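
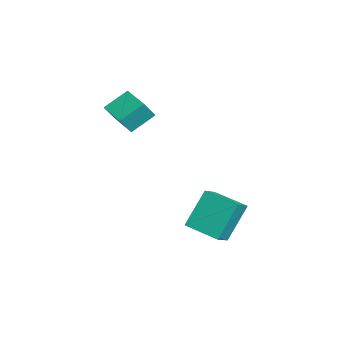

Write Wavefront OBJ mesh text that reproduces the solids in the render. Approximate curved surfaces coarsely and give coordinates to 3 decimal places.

v 2.356 -0.787 -3.366
v 2.996 -1.212 -2.878
v 1.812 -0.012 -1.978
v 2.452 -0.437 -1.49
v 3.248 0.277 -3.61
v 3.888 -0.148 -3.122
v 2.704 1.052 -2.222
v 3.344 0.627 -1.734
v 0.189 -3.815 1.698
v -0.144 -2.927 2.33
v -0.122 -3.393 0.942
v -0.455 -2.505 1.574
v 1.235 -3.315 1.546
v 0.902 -2.427 2.178
v 0.924 -2.893 0.79
v 0.591 -2.005 1.422
f 2 4 1
f 5 2 1
f 1 4 3
f 3 5 1
f 2 8 4
f 6 2 5
f 6 8 2
f 4 8 3
f 7 5 3
f 3 8 7
f 7 6 5
f 8 6 7
f 10 12 9
f 13 10 9
f 9 12 11
f 11 13 9
f 10 16 12
f 14 10 13
f 14 16 10
f 12 16 11
f 15 13 11
f 11 16 15
f 15 14 13
f 16 14 15



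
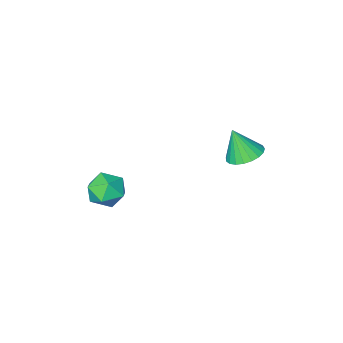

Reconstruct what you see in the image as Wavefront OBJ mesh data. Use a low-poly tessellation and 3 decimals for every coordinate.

v 2.19 1.817 -3.873
v 2.557 1.467 -4.697
v 2.483 0.453 -3.163
v 2.85 0.103 -3.987
v 3.32 0.798 -3.505
v 3.138 1.641 -3.943
v 1.902 0.279 -3.917
v 1.72 1.122 -4.355
v 2.379 0.517 -4.724
v 3.255 0.837 -4.469
v 1.785 1.083 -3.391
v 2.661 1.403 -3.136
v -2.865 3.322 -2.285
v -2.258 2.781 -2.622
v -2.495 2.858 -0.875
v -2.066 3.089 -2.571
v -2.012 3.436 -2.471
v -2.106 3.764 -2.338
v -2.331 4.016 -2.197
v -2.648 4.147 -2.07
v -3.002 4.136 -1.981
v -3.333 3.984 -1.944
v -3.583 3.718 -1.967
v -3.709 3.383 -2.044
v -3.688 3.038 -2.163
v -3.526 2.742 -2.303
v -3.249 2.546 -2.44
v -2.905 2.484 -2.55
v -2.555 2.567 -2.615
f 1 12 6
f 1 6 2
f 1 2 8
f 1 8 11
f 1 11 12
f 2 6 10
f 6 12 5
f 12 11 3
f 11 8 7
f 8 2 9
f 4 10 5
f 4 5 3
f 4 3 7
f 4 7 9
f 4 9 10
f 5 10 6
f 3 5 12
f 7 3 11
f 9 7 8
f 10 9 2
f 14 13 16
f 14 16 15
f 16 13 17
f 16 17 15
f 17 13 18
f 17 18 15
f 18 13 19
f 18 19 15
f 19 13 20
f 19 20 15
f 20 13 21
f 20 21 15
f 21 13 22
f 21 22 15
f 22 13 23
f 22 23 15
f 23 13 24
f 23 24 15
f 24 13 25
f 24 25 15
f 25 13 26
f 25 26 15
f 26 13 27
f 26 27 15
f 27 13 28
f 27 28 15
f 28 13 29
f 28 29 15
f 29 13 14
f 29 14 15



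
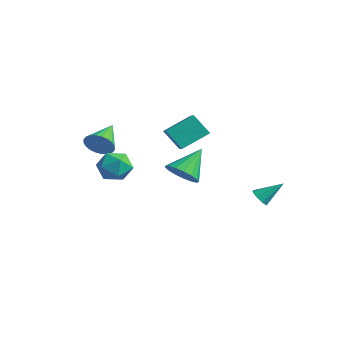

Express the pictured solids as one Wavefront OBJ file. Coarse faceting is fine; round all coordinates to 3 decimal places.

v -1.881 -3.922 2.984
v -1.454 -3.366 2.403
v -2.839 -2.398 3.736
v -1.742 -3.455 2.215
v -2.051 -3.614 2.145
v -2.335 -3.82 2.201
v -2.549 -4.042 2.377
v -2.662 -4.245 2.646
v -2.656 -4.399 2.966
v -2.532 -4.481 3.288
v -2.309 -4.477 3.565
v -2.021 -4.389 3.752
v -1.711 -4.229 3.823
v -1.428 -4.023 3.766
v -1.214 -3.801 3.59
v -1.101 -3.598 3.322
v -1.107 -3.444 3.002
v -1.231 -3.363 2.679
v 1.06 -0.607 0.961
v 1.877 -0.076 0.544
v 0.8 0.907 2.379
v 1.476 0.097 0.286
v 0.98 0.109 0.183
v 0.502 -0.044 0.258
v 0.151 -0.325 0.494
v 0.009 -0.671 0.837
v 0.108 -1.002 1.208
v 0.425 -1.242 1.523
v 0.887 -1.337 1.709
v 1.389 -1.265 1.724
v 1.816 -1.042 1.564
v 2.069 -0.719 1.266
v 2.091 -0.37 0.898
v -2.495 1.831 0.944
v -3.371 1.348 2.154
v -2.115 3.459 1.869
v -2.991 2.976 3.079
v -1.569 1.344 1.421
v -2.445 0.861 2.631
v -1.189 2.972 2.346
v -2.065 2.489 3.556
v 3.238 3.007 -1.003
v 3.526 2.53 -0.669
v 3.882 4.113 0.023
v 3.812 2.704 -1.036
v 3.762 3.056 -1.384
v 3.406 3.38 -1.509
v 2.951 3.485 -1.337
v 2.664 3.311 -0.97
v 2.714 2.959 -0.622
v 3.071 2.635 -0.497
v -1.3 -3.575 2.192
v -0.59 -2.985 1.626
v -0.17 -4.915 2.214
v 0.54 -4.325 1.648
v 0.313 -4.061 2.674
v -0.385 -3.234 2.66
v -0.375 -4.666 1.18
v -1.073 -3.839 1.166
v -0.018 -3.66 1
v 0.407 -3.286 1.924
v -1.167 -4.614 1.916
v -0.742 -4.24 2.84
f 2 1 4
f 2 4 3
f 4 1 5
f 4 5 3
f 5 1 6
f 5 6 3
f 6 1 7
f 6 7 3
f 7 1 8
f 7 8 3
f 8 1 9
f 8 9 3
f 9 1 10
f 9 10 3
f 10 1 11
f 10 11 3
f 11 1 12
f 11 12 3
f 12 1 13
f 12 13 3
f 13 1 14
f 13 14 3
f 14 1 15
f 14 15 3
f 15 1 16
f 15 16 3
f 16 1 17
f 16 17 3
f 17 1 18
f 17 18 3
f 18 1 2
f 18 2 3
f 20 19 22
f 20 22 21
f 22 19 23
f 22 23 21
f 23 19 24
f 23 24 21
f 24 19 25
f 24 25 21
f 25 19 26
f 25 26 21
f 26 19 27
f 26 27 21
f 27 19 28
f 27 28 21
f 28 19 29
f 28 29 21
f 29 19 30
f 29 30 21
f 30 19 31
f 30 31 21
f 31 19 32
f 31 32 21
f 32 19 33
f 32 33 21
f 33 19 20
f 33 20 21
f 35 37 34
f 38 35 34
f 34 37 36
f 36 38 34
f 35 41 37
f 39 35 38
f 39 41 35
f 37 41 36
f 40 38 36
f 36 41 40
f 40 39 38
f 41 39 40
f 43 42 45
f 43 45 44
f 45 42 46
f 45 46 44
f 46 42 47
f 46 47 44
f 47 42 48
f 47 48 44
f 48 42 49
f 48 49 44
f 49 42 50
f 49 50 44
f 50 42 51
f 50 51 44
f 51 42 43
f 51 43 44
f 52 63 57
f 52 57 53
f 52 53 59
f 52 59 62
f 52 62 63
f 53 57 61
f 57 63 56
f 63 62 54
f 62 59 58
f 59 53 60
f 55 61 56
f 55 56 54
f 55 54 58
f 55 58 60
f 55 60 61
f 56 61 57
f 54 56 63
f 58 54 62
f 60 58 59
f 61 60 53



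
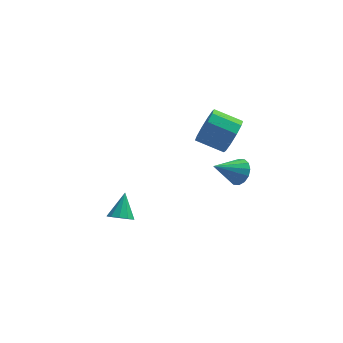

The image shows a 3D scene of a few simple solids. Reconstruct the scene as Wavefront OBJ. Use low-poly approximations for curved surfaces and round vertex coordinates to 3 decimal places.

v -2.439 -1.04 -3.168
v -1.827 -1.291 -3.065
v -2.221 -0.08 -2.132
v -1.796 -0.992 -3.349
v -2.011 -0.711 -3.564
v -2.389 -0.555 -3.628
v -2.787 -0.585 -3.516
v -3.052 -0.789 -3.272
v -3.083 -1.089 -2.988
v -2.868 -1.37 -2.773
v -2.489 -1.525 -2.709
v -2.092 -1.495 -2.82
v 2.926 -3.05 1.814
v 3.347 -3.021 2.409
v 1.754 -3.57 2.666
v 3.182 -2.682 2.39
v 2.948 -2.441 2.215
v 2.709 -2.364 1.933
v 2.528 -2.47 1.619
v 2.453 -2.732 1.357
v 2.506 -3.079 1.218
v 2.67 -3.419 1.238
v 2.904 -3.659 1.412
v 3.143 -3.737 1.694
v 3.325 -3.63 2.008
v 3.399 -3.368 2.27
v 2.964 2.722 -0.363
v 3.432 3.171 0.424
v 2.064 3.567 1.011
v 1.596 3.118 0.223
v 3.361 3.601 -0.031
v 1.993 3.997 0.555
v 3.138 3.696 -0.614
v 1.77 4.091 -0.027
v 2.849 3.418 -1.1
v 1.481 3.814 -0.513
v 2.604 2.875 -1.305
v 1.236 3.27 -0.719
v 2.496 2.273 -1.151
v 1.128 2.669 -0.564
v 2.567 1.843 -0.695
v 1.199 2.239 -0.109
v 2.79 1.749 -0.113
v 1.422 2.144 0.474
v 3.079 2.026 0.373
v 1.711 2.422 0.96
v 3.324 2.57 0.579
v 1.956 2.965 1.165
f 2 1 4
f 2 4 3
f 4 1 5
f 4 5 3
f 5 1 6
f 5 6 3
f 6 1 7
f 6 7 3
f 7 1 8
f 7 8 3
f 8 1 9
f 8 9 3
f 9 1 10
f 9 10 3
f 10 1 11
f 10 11 3
f 11 1 12
f 11 12 3
f 12 1 2
f 12 2 3
f 14 13 16
f 14 16 15
f 16 13 17
f 16 17 15
f 17 13 18
f 17 18 15
f 18 13 19
f 18 19 15
f 19 13 20
f 19 20 15
f 20 13 21
f 20 21 15
f 21 13 22
f 21 22 15
f 22 13 23
f 22 23 15
f 23 13 24
f 23 24 15
f 24 13 25
f 24 25 15
f 25 13 26
f 25 26 15
f 26 13 14
f 26 14 15
f 28 27 31
f 28 31 29
f 29 31 32
f 29 32 30
f 31 27 33
f 31 33 32
f 32 33 34
f 32 34 30
f 33 27 35
f 33 35 34
f 34 35 36
f 34 36 30
f 35 27 37
f 35 37 36
f 36 37 38
f 36 38 30
f 37 27 39
f 37 39 38
f 38 39 40
f 38 40 30
f 39 27 41
f 39 41 40
f 40 41 42
f 40 42 30
f 41 27 43
f 41 43 42
f 42 43 44
f 42 44 30
f 43 27 45
f 43 45 44
f 44 45 46
f 44 46 30
f 45 27 47
f 45 47 46
f 46 47 48
f 46 48 30
f 47 27 28
f 47 28 48
f 48 28 29
f 48 29 30



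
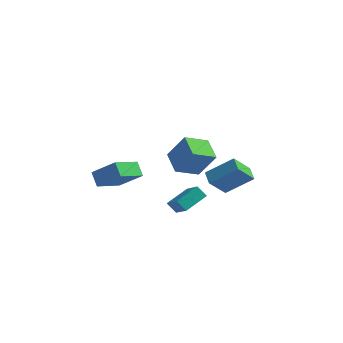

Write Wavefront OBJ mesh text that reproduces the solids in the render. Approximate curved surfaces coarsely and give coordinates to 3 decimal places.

v 0.082 2.502 -2.723
v 1.701 3.157 -1.434
v -0.486 3.289 -2.408
v 1.132 3.943 -1.12
v 0.768 3.557 -4.12
v 2.386 4.211 -2.832
v 0.199 4.343 -3.806
v 1.818 4.998 -2.517
v -3.909 -2.673 0.593
v -4.544 -4.397 1.455
v -2.441 -2.619 1.782
v -3.076 -4.344 2.644
v -3.324 -3.236 -0.104
v -3.959 -4.961 0.758
v -1.856 -3.183 1.085
v -2.491 -4.907 1.947
v 1.197 -2.134 1.312
v 0.201 -3.285 2.047
v 0.238 -0.992 1.803
v -0.758 -2.143 2.537
v 2.218 -1.977 2.943
v 1.222 -3.128 3.677
v 1.259 -0.835 3.433
v 0.263 -1.986 4.168
v -0.674 -0.967 -3.313
v -1.3 -0.896 -2.699
v 0.079 0.393 -2.702
v -0.547 0.463 -2.087
v 0.447 -2.163 -2.033
v -0.179 -2.093 -1.418
v 1.2 -0.804 -1.421
v 0.574 -0.733 -0.807
f 2 4 1
f 5 2 1
f 1 4 3
f 3 5 1
f 2 8 4
f 6 2 5
f 6 8 2
f 4 8 3
f 7 5 3
f 3 8 7
f 7 6 5
f 8 6 7
f 10 12 9
f 13 10 9
f 9 12 11
f 11 13 9
f 10 16 12
f 14 10 13
f 14 16 10
f 12 16 11
f 15 13 11
f 11 16 15
f 15 14 13
f 16 14 15
f 18 20 17
f 21 18 17
f 17 20 19
f 19 21 17
f 18 24 20
f 22 18 21
f 22 24 18
f 20 24 19
f 23 21 19
f 19 24 23
f 23 22 21
f 24 22 23
f 26 28 25
f 29 26 25
f 25 28 27
f 27 29 25
f 26 32 28
f 30 26 29
f 30 32 26
f 28 32 27
f 31 29 27
f 27 32 31
f 31 30 29
f 32 30 31



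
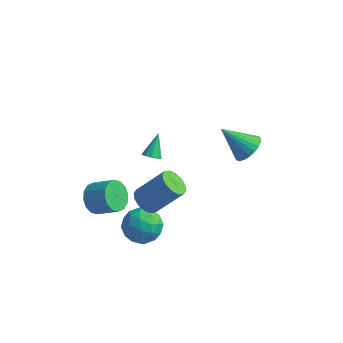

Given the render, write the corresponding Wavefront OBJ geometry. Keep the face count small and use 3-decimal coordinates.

v -2.98 3.215 -4.517
v -2.597 3.552 -4.813
v -3.08 4.325 -3.383
v -2.974 3.637 -4.929
v -3.354 3.524 -4.853
v -3.559 3.267 -4.619
v -3.493 2.985 -4.337
v -3.187 2.811 -4.14
v -2.784 2.826 -4.119
v -2.473 3.023 -4.284
v -2.399 3.31 -4.559
v -1.175 -2.647 -2.793
v -0.229 -2.156 -3.319
v -0.311 -4.364 -2.841
v 0.635 -3.873 -3.367
v 0.387 -3.618 -2.233
v -0.148 -2.558 -2.203
v -0.392 -3.962 -3.957
v -0.927 -2.902 -3.927
v 0.254 -2.969 -4.038
v 0.736 -2.756 -2.972
v -1.276 -3.764 -3.188
v -0.794 -3.551 -2.122
v -0.778 -2.251 -3.052
v 0.238 -4.269 -3.108
v 0.092 -4.119 -2.442
v 0.648 -3.831 -2.751
v -0.73 -2.487 -2.396
v -0.174 -2.198 -2.705
v 0.188 -3.058 -2.067
v -0.366 -4.322 -3.455
v 0.19 -4.033 -3.764
v -1.188 -2.689 -3.409
v -0.632 -2.401 -3.718
v -0.728 -3.462 -4.093
v 0.062 -2.44 -3.783
v 0.57 -3.449 -3.811
v -0.034 -3.502 -4.158
v -0.348 -2.878 -4.141
v 0.345 -2.315 -3.157
v 0.853 -3.324 -3.185
v 0.707 -3.175 -2.519
v 0.393 -2.551 -2.501
v 0.629 -2.793 -3.58
v -1.393 -3.196 -2.975
v -0.885 -4.205 -3.003
v -0.933 -3.969 -3.659
v -1.247 -3.345 -3.641
v -1.11 -3.071 -2.349
v -0.602 -4.08 -2.377
v -0.192 -3.642 -2.019
v -0.506 -3.018 -2.002
v -1.169 -3.727 -2.58
v -0.211 -2.94 -1.104
v 0.472 -3.21 -1.534
v 1.773 -2.449 0.055
v 1.091 -2.18 0.484
v 0.403 -2.799 -1.675
v 1.704 -2.038 -0.086
v 0.17 -2.425 -1.663
v 1.472 -1.665 -0.074
v -0.165 -2.19 -1.501
v 1.137 -1.429 0.087
v -0.512 -2.156 -1.233
v 0.789 -1.395 0.355
v -0.778 -2.332 -0.931
v 0.523 -1.571 0.658
v -0.893 -2.671 -0.675
v 0.408 -1.91 0.914
v -0.824 -3.082 -0.534
v 0.477 -2.321 1.055
v -0.592 -3.455 -0.546
v 0.71 -2.695 1.043
v -0.257 -3.691 -0.707
v 1.045 -2.93 0.881
v 0.091 -3.725 -0.975
v 1.392 -2.964 0.613
v 0.357 -3.549 -1.278
v 1.658 -2.788 0.311
v 3.956 0.731 2.047
v 4.56 0.217 2.551
v 2.524 0.409 3.433
v 4.619 0.551 2.689
v 4.576 0.913 2.73
v 4.44 1.248 2.666
v 4.229 1.503 2.508
v 3.977 1.642 2.28
v 3.722 1.641 2.017
v 3.503 1.502 1.758
v 3.353 1.246 1.543
v 3.294 0.912 1.404
v 3.337 0.549 1.364
v 3.473 0.215 1.427
v 3.684 -0.041 1.585
v 3.935 -0.179 1.813
v 4.19 -0.179 2.077
v 4.41 -0.04 2.336
v -3.806 -1.938 -3.723
v -3.33 -1.589 -4.517
v -2.057 -1.493 -3.711
v -2.534 -1.842 -2.917
v -3.512 -1.174 -4.279
v -2.239 -1.077 -3.472
v -3.773 -0.963 -3.892
v -2.5 -0.867 -3.085
v -4.044 -1.014 -3.459
v -2.771 -0.918 -2.653
v -4.25 -1.312 -3.098
v -2.977 -1.216 -2.291
v -4.338 -1.778 -2.904
v -3.065 -1.682 -2.097
v -4.283 -2.287 -2.929
v -3.01 -2.191 -2.123
v -4.101 -2.703 -3.168
v -2.828 -2.606 -2.361
v -3.84 -2.913 -3.555
v -2.567 -2.817 -2.748
v -3.569 -2.862 -3.987
v -2.296 -2.766 -3.181
v -3.363 -2.564 -4.349
v -2.09 -2.468 -3.542
v -3.275 -2.098 -4.543
v -2.002 -2.002 -3.736
f 2 1 4
f 2 4 3
f 4 1 5
f 4 5 3
f 5 1 6
f 5 6 3
f 6 1 7
f 6 7 3
f 7 1 8
f 7 8 3
f 8 1 9
f 8 9 3
f 9 1 10
f 9 10 3
f 10 1 11
f 10 11 3
f 11 1 2
f 11 2 3
f 12 49 28
f 49 23 52
f 28 52 17
f 49 52 28
f 12 28 24
f 28 17 29
f 24 29 13
f 28 29 24
f 12 24 33
f 24 13 34
f 33 34 19
f 24 34 33
f 12 33 45
f 33 19 48
f 45 48 22
f 33 48 45
f 12 45 49
f 45 22 53
f 49 53 23
f 45 53 49
f 13 29 40
f 29 17 43
f 40 43 21
f 29 43 40
f 17 52 30
f 52 23 51
f 30 51 16
f 52 51 30
f 23 53 50
f 53 22 46
f 50 46 14
f 53 46 50
f 22 48 47
f 48 19 35
f 47 35 18
f 48 35 47
f 19 34 39
f 34 13 36
f 39 36 20
f 34 36 39
f 15 41 27
f 41 21 42
f 27 42 16
f 41 42 27
f 15 27 25
f 27 16 26
f 25 26 14
f 27 26 25
f 15 25 32
f 25 14 31
f 32 31 18
f 25 31 32
f 15 32 37
f 32 18 38
f 37 38 20
f 32 38 37
f 15 37 41
f 37 20 44
f 41 44 21
f 37 44 41
f 16 42 30
f 42 21 43
f 30 43 17
f 42 43 30
f 14 26 50
f 26 16 51
f 50 51 23
f 26 51 50
f 18 31 47
f 31 14 46
f 47 46 22
f 31 46 47
f 20 38 39
f 38 18 35
f 39 35 19
f 38 35 39
f 21 44 40
f 44 20 36
f 40 36 13
f 44 36 40
f 55 54 58
f 55 58 56
f 56 58 59
f 56 59 57
f 58 54 60
f 58 60 59
f 59 60 61
f 59 61 57
f 60 54 62
f 60 62 61
f 61 62 63
f 61 63 57
f 62 54 64
f 62 64 63
f 63 64 65
f 63 65 57
f 64 54 66
f 64 66 65
f 65 66 67
f 65 67 57
f 66 54 68
f 66 68 67
f 67 68 69
f 67 69 57
f 68 54 70
f 68 70 69
f 69 70 71
f 69 71 57
f 70 54 72
f 70 72 71
f 71 72 73
f 71 73 57
f 72 54 74
f 72 74 73
f 73 74 75
f 73 75 57
f 74 54 76
f 74 76 75
f 75 76 77
f 75 77 57
f 76 54 78
f 76 78 77
f 77 78 79
f 77 79 57
f 78 54 55
f 78 55 79
f 79 55 56
f 79 56 57
f 81 80 83
f 81 83 82
f 83 80 84
f 83 84 82
f 84 80 85
f 84 85 82
f 85 80 86
f 85 86 82
f 86 80 87
f 86 87 82
f 87 80 88
f 87 88 82
f 88 80 89
f 88 89 82
f 89 80 90
f 89 90 82
f 90 80 91
f 90 91 82
f 91 80 92
f 91 92 82
f 92 80 93
f 92 93 82
f 93 80 94
f 93 94 82
f 94 80 95
f 94 95 82
f 95 80 96
f 95 96 82
f 96 80 97
f 96 97 82
f 97 80 81
f 97 81 82
f 99 98 102
f 99 102 100
f 100 102 103
f 100 103 101
f 102 98 104
f 102 104 103
f 103 104 105
f 103 105 101
f 104 98 106
f 104 106 105
f 105 106 107
f 105 107 101
f 106 98 108
f 106 108 107
f 107 108 109
f 107 109 101
f 108 98 110
f 108 110 109
f 109 110 111
f 109 111 101
f 110 98 112
f 110 112 111
f 111 112 113
f 111 113 101
f 112 98 114
f 112 114 113
f 113 114 115
f 113 115 101
f 114 98 116
f 114 116 115
f 115 116 117
f 115 117 101
f 116 98 118
f 116 118 117
f 117 118 119
f 117 119 101
f 118 98 120
f 118 120 119
f 119 120 121
f 119 121 101
f 120 98 122
f 120 122 121
f 121 122 123
f 121 123 101
f 122 98 99
f 122 99 123
f 123 99 100
f 123 100 101



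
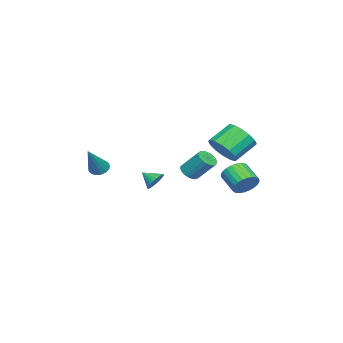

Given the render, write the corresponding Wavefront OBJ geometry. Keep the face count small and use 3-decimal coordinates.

v 3.246 -2.289 0.859
v 3.704 -2.249 0.473
v 4.634 -2.311 2.501
v 3.639 -1.976 0.531
v 3.485 -1.774 0.665
v 3.276 -1.69 0.842
v 3.06 -1.743 1.024
v 2.886 -1.921 1.168
v 2.796 -2.184 1.241
v 2.808 -2.47 1.226
v 2.921 -2.715 1.128
v 3.108 -2.862 0.967
v 3.327 -2.878 0.782
v 3.528 -2.759 0.615
v 3.664 -2.532 0.503
v 0.811 1.935 0.267
v 1.439 1.892 0.254
v 1.538 2.962 1.44
v 0.909 3.005 1.453
v 1.394 2.085 0.083
v 1.493 3.155 1.269
v 1.248 2.253 -0.056
v 1.347 3.322 1.13
v 1.027 2.365 -0.139
v 1.126 3.435 1.047
v 0.768 2.403 -0.152
v 0.867 3.473 1.034
v 0.517 2.361 -0.092
v 0.615 3.431 1.093
v 0.316 2.244 0.029
v 0.415 3.314 1.215
v 0.201 2.075 0.192
v 0.3 3.144 1.378
v 0.191 1.881 0.368
v 0.29 2.95 1.554
v 0.288 1.696 0.526
v 0.387 2.766 1.712
v 0.476 1.553 0.64
v 0.575 2.623 1.826
v 0.722 1.476 0.689
v 0.821 2.546 1.875
v 0.983 1.478 0.665
v 1.081 2.548 1.851
v 1.214 1.559 0.573
v 1.313 2.629 1.758
v 1.375 1.706 0.427
v 1.474 2.776 1.613
v 0.344 -0.203 -0.894
v 1.022 -0.237 -0.862
v 0.276 -1.037 -0.346
v 0.967 -0.091 -0.647
v 0.817 0.038 -0.47
v 0.595 0.13 -0.358
v 0.335 0.171 -0.327
v 0.076 0.155 -0.383
v -0.142 0.085 -0.516
v -0.287 -0.029 -0.707
v -0.335 -0.17 -0.927
v -0.28 -0.316 -1.142
v -0.13 -0.445 -1.319
v 0.092 -0.537 -1.431
v 0.353 -0.578 -1.462
v 0.611 -0.562 -1.406
v 0.83 -0.492 -1.273
v 0.974 -0.377 -1.081
v -1.52 2.978 1.23
v -0.937 2.737 2.082
v -1.998 3.501 3.022
v -2.58 3.742 2.17
v -0.743 3.22 1.909
v -1.803 3.984 2.849
v -0.757 3.638 1.554
v -1.817 4.402 2.494
v -0.975 3.88 1.112
v -2.035 4.643 2.052
v -1.339 3.879 0.702
v -2.399 4.643 1.642
v -1.752 3.637 0.433
v -2.812 4.401 1.373
v -2.102 3.219 0.378
v -3.163 3.983 1.318
v -2.297 2.736 0.551
v -3.357 3.5 1.491
v -2.283 2.318 0.906
v -3.343 3.082 1.846
v -2.065 2.077 1.348
v -3.125 2.84 2.288
v -1.701 2.077 1.758
v -2.761 2.841 2.698
v -1.288 2.319 2.027
v -2.348 3.083 2.967
v -3.015 3.844 -1.784
v -2.302 3.405 -1.637
v -3.032 2.457 -0.93
v -3.745 2.896 -1.076
v -2.309 3.607 -1.374
v -3.039 2.658 -0.667
v -2.424 3.845 -1.173
v -3.153 2.896 -0.466
v -2.628 4.082 -1.065
v -3.358 3.134 -0.358
v -2.892 4.284 -1.067
v -3.621 3.335 -0.359
v -3.174 4.418 -1.177
v -3.903 3.47 -0.47
v -3.432 4.466 -1.38
v -4.161 3.517 -0.673
v -3.627 4.418 -1.644
v -4.356 3.47 -0.937
v -3.728 4.283 -1.93
v -4.458 3.335 -1.223
v -3.721 4.082 -2.193
v -4.451 3.133 -1.486
v -3.607 3.844 -2.394
v -4.336 2.895 -1.687
v -3.402 3.606 -2.502
v -4.132 2.658 -1.795
v -3.139 3.405 -2.501
v -3.868 2.456 -1.793
v -2.857 3.27 -2.39
v -3.586 2.322 -1.683
v -2.599 3.223 -2.187
v -3.328 2.274 -1.48
v -2.404 3.27 -1.923
v -3.133 2.322 -1.216
f 2 1 4
f 2 4 3
f 4 1 5
f 4 5 3
f 5 1 6
f 5 6 3
f 6 1 7
f 6 7 3
f 7 1 8
f 7 8 3
f 8 1 9
f 8 9 3
f 9 1 10
f 9 10 3
f 10 1 11
f 10 11 3
f 11 1 12
f 11 12 3
f 12 1 13
f 12 13 3
f 13 1 14
f 13 14 3
f 14 1 15
f 14 15 3
f 15 1 2
f 15 2 3
f 17 16 20
f 17 20 18
f 18 20 21
f 18 21 19
f 20 16 22
f 20 22 21
f 21 22 23
f 21 23 19
f 22 16 24
f 22 24 23
f 23 24 25
f 23 25 19
f 24 16 26
f 24 26 25
f 25 26 27
f 25 27 19
f 26 16 28
f 26 28 27
f 27 28 29
f 27 29 19
f 28 16 30
f 28 30 29
f 29 30 31
f 29 31 19
f 30 16 32
f 30 32 31
f 31 32 33
f 31 33 19
f 32 16 34
f 32 34 33
f 33 34 35
f 33 35 19
f 34 16 36
f 34 36 35
f 35 36 37
f 35 37 19
f 36 16 38
f 36 38 37
f 37 38 39
f 37 39 19
f 38 16 40
f 38 40 39
f 39 40 41
f 39 41 19
f 40 16 42
f 40 42 41
f 41 42 43
f 41 43 19
f 42 16 44
f 42 44 43
f 43 44 45
f 43 45 19
f 44 16 46
f 44 46 45
f 45 46 47
f 45 47 19
f 46 16 17
f 46 17 47
f 47 17 18
f 47 18 19
f 49 48 51
f 49 51 50
f 51 48 52
f 51 52 50
f 52 48 53
f 52 53 50
f 53 48 54
f 53 54 50
f 54 48 55
f 54 55 50
f 55 48 56
f 55 56 50
f 56 48 57
f 56 57 50
f 57 48 58
f 57 58 50
f 58 48 59
f 58 59 50
f 59 48 60
f 59 60 50
f 60 48 61
f 60 61 50
f 61 48 62
f 61 62 50
f 62 48 63
f 62 63 50
f 63 48 64
f 63 64 50
f 64 48 65
f 64 65 50
f 65 48 49
f 65 49 50
f 67 66 70
f 67 70 68
f 68 70 71
f 68 71 69
f 70 66 72
f 70 72 71
f 71 72 73
f 71 73 69
f 72 66 74
f 72 74 73
f 73 74 75
f 73 75 69
f 74 66 76
f 74 76 75
f 75 76 77
f 75 77 69
f 76 66 78
f 76 78 77
f 77 78 79
f 77 79 69
f 78 66 80
f 78 80 79
f 79 80 81
f 79 81 69
f 80 66 82
f 80 82 81
f 81 82 83
f 81 83 69
f 82 66 84
f 82 84 83
f 83 84 85
f 83 85 69
f 84 66 86
f 84 86 85
f 85 86 87
f 85 87 69
f 86 66 88
f 86 88 87
f 87 88 89
f 87 89 69
f 88 66 90
f 88 90 89
f 89 90 91
f 89 91 69
f 90 66 67
f 90 67 91
f 91 67 68
f 91 68 69
f 93 92 96
f 93 96 94
f 94 96 97
f 94 97 95
f 96 92 98
f 96 98 97
f 97 98 99
f 97 99 95
f 98 92 100
f 98 100 99
f 99 100 101
f 99 101 95
f 100 92 102
f 100 102 101
f 101 102 103
f 101 103 95
f 102 92 104
f 102 104 103
f 103 104 105
f 103 105 95
f 104 92 106
f 104 106 105
f 105 106 107
f 105 107 95
f 106 92 108
f 106 108 107
f 107 108 109
f 107 109 95
f 108 92 110
f 108 110 109
f 109 110 111
f 109 111 95
f 110 92 112
f 110 112 111
f 111 112 113
f 111 113 95
f 112 92 114
f 112 114 113
f 113 114 115
f 113 115 95
f 114 92 116
f 114 116 115
f 115 116 117
f 115 117 95
f 116 92 118
f 116 118 117
f 117 118 119
f 117 119 95
f 118 92 120
f 118 120 119
f 119 120 121
f 119 121 95
f 120 92 122
f 120 122 121
f 121 122 123
f 121 123 95
f 122 92 124
f 122 124 123
f 123 124 125
f 123 125 95
f 124 92 93
f 124 93 125
f 125 93 94
f 125 94 95



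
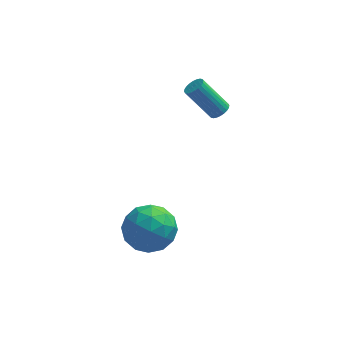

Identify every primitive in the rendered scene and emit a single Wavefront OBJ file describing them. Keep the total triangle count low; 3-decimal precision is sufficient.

v 1.088 3.762 1.262
v 1.483 3.656 1.584
v 0.346 3.912 3.06
v -0.048 4.018 2.738
v 1.501 3.857 1.564
v 0.365 4.113 3.039
v 1.457 4.044 1.497
v 0.32 4.3 2.973
v 1.356 4.187 1.395
v 0.22 4.443 2.87
v 1.215 4.266 1.272
v 0.079 4.522 2.748
v 1.055 4.268 1.148
v -0.082 4.524 2.624
v 0.899 4.193 1.042
v -0.237 4.449 2.517
v 0.773 4.053 0.969
v -0.364 4.309 2.444
v 0.694 3.868 0.94
v -0.443 4.124 2.416
v 0.675 3.667 0.961
v -0.461 3.923 2.436
v 0.72 3.48 1.027
v -0.417 3.736 2.503
v 0.82 3.337 1.13
v -0.316 3.593 2.605
v 0.961 3.258 1.252
v -0.175 3.514 2.728
v 1.122 3.256 1.376
v -0.015 3.512 2.852
v 1.277 3.331 1.483
v 0.141 3.587 2.958
v 1.404 3.471 1.556
v 0.267 3.727 3.031
v -3.016 -1.453 -1.881
v -2.443 -0.866 -2.826
v -1.217 -1.974 -1.114
v -0.644 -1.387 -2.059
v -1.257 -0.726 -1.192
v -2.369 -0.404 -1.666
v -1.291 -2.436 -2.274
v -2.403 -2.114 -2.748
v -1.377 -1.474 -3.069
v -1.356 -0.417 -2.4
v -2.304 -2.423 -1.54
v -2.283 -1.366 -0.871
v -2.888 -1.114 -2.421
v -0.772 -1.726 -1.519
v -1.133 -1.338 -1.009
v -0.796 -0.993 -1.565
v -2.844 -0.842 -1.739
v -2.507 -0.497 -2.295
v -1.81 -0.415 -1.334
v -1.153 -2.343 -1.645
v -0.816 -1.998 -2.201
v -2.864 -1.847 -2.375
v -2.527 -1.502 -2.931
v -1.85 -2.425 -2.606
v -1.924 -1.126 -3.119
v -0.866 -1.433 -2.668
v -1.247 -2.049 -2.795
v -1.9 -1.86 -3.074
v -1.912 -0.505 -2.726
v -0.854 -0.811 -2.275
v -1.215 -0.422 -1.765
v -1.868 -0.233 -2.044
v -1.285 -0.862 -2.869
v -2.806 -2.029 -1.665
v -1.748 -2.335 -1.214
v -1.792 -2.607 -1.896
v -2.445 -2.418 -2.175
v -2.794 -1.407 -1.272
v -1.736 -1.714 -0.821
v -1.76 -0.98 -0.866
v -2.413 -0.791 -1.145
v -2.375 -1.978 -1.071
f 2 1 5
f 2 5 3
f 3 5 6
f 3 6 4
f 5 1 7
f 5 7 6
f 6 7 8
f 6 8 4
f 7 1 9
f 7 9 8
f 8 9 10
f 8 10 4
f 9 1 11
f 9 11 10
f 10 11 12
f 10 12 4
f 11 1 13
f 11 13 12
f 12 13 14
f 12 14 4
f 13 1 15
f 13 15 14
f 14 15 16
f 14 16 4
f 15 1 17
f 15 17 16
f 16 17 18
f 16 18 4
f 17 1 19
f 17 19 18
f 18 19 20
f 18 20 4
f 19 1 21
f 19 21 20
f 20 21 22
f 20 22 4
f 21 1 23
f 21 23 22
f 22 23 24
f 22 24 4
f 23 1 25
f 23 25 24
f 24 25 26
f 24 26 4
f 25 1 27
f 25 27 26
f 26 27 28
f 26 28 4
f 27 1 29
f 27 29 28
f 28 29 30
f 28 30 4
f 29 1 31
f 29 31 30
f 30 31 32
f 30 32 4
f 31 1 33
f 31 33 32
f 32 33 34
f 32 34 4
f 33 1 2
f 33 2 34
f 34 2 3
f 34 3 4
f 35 72 51
f 72 46 75
f 51 75 40
f 72 75 51
f 35 51 47
f 51 40 52
f 47 52 36
f 51 52 47
f 35 47 56
f 47 36 57
f 56 57 42
f 47 57 56
f 35 56 68
f 56 42 71
f 68 71 45
f 56 71 68
f 35 68 72
f 68 45 76
f 72 76 46
f 68 76 72
f 36 52 63
f 52 40 66
f 63 66 44
f 52 66 63
f 40 75 53
f 75 46 74
f 53 74 39
f 75 74 53
f 46 76 73
f 76 45 69
f 73 69 37
f 76 69 73
f 45 71 70
f 71 42 58
f 70 58 41
f 71 58 70
f 42 57 62
f 57 36 59
f 62 59 43
f 57 59 62
f 38 64 50
f 64 44 65
f 50 65 39
f 64 65 50
f 38 50 48
f 50 39 49
f 48 49 37
f 50 49 48
f 38 48 55
f 48 37 54
f 55 54 41
f 48 54 55
f 38 55 60
f 55 41 61
f 60 61 43
f 55 61 60
f 38 60 64
f 60 43 67
f 64 67 44
f 60 67 64
f 39 65 53
f 65 44 66
f 53 66 40
f 65 66 53
f 37 49 73
f 49 39 74
f 73 74 46
f 49 74 73
f 41 54 70
f 54 37 69
f 70 69 45
f 54 69 70
f 43 61 62
f 61 41 58
f 62 58 42
f 61 58 62
f 44 67 63
f 67 43 59
f 63 59 36
f 67 59 63



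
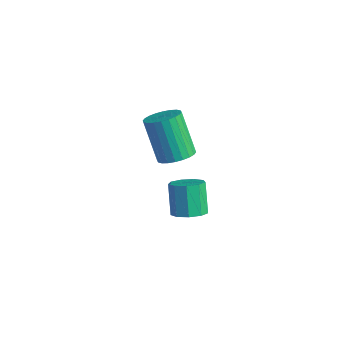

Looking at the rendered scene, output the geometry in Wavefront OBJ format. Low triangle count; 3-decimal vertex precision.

v 1.617 -1.974 0.335
v 1.975 -2.336 0.669
v 1.442 -1.948 1.66
v 1.083 -1.586 1.325
v 2.155 -1.963 0.62
v 1.622 -1.575 1.611
v 2.083 -1.595 0.437
v 1.55 -1.207 1.428
v 1.793 -1.404 0.206
v 1.26 -1.016 1.197
v 1.42 -1.48 0.035
v 0.887 -1.092 1.026
v 1.139 -1.787 0.004
v 0.606 -1.399 0.995
v 1.081 -2.181 0.128
v 0.548 -1.794 1.119
v 1.274 -2.479 0.348
v 0.741 -2.091 1.339
v 1.627 -2.54 0.562
v 1.094 -2.152 1.553
v -1.949 0.79 -1.073
v -1.345 0.834 -0.721
v -2.248 0.995 0.805
v -2.851 0.95 0.453
v -1.394 1.097 -0.777
v -2.296 1.258 0.749
v -1.527 1.313 -0.879
v -2.429 1.474 0.647
v -1.724 1.449 -1.01
v -2.626 1.61 0.516
v -1.955 1.485 -1.15
v -2.858 1.646 0.376
v -2.186 1.415 -1.279
v -3.088 1.576 0.247
v -2.38 1.25 -1.377
v -3.282 1.411 0.149
v -2.509 1.014 -1.428
v -3.411 1.175 0.098
v -2.552 0.745 -1.425
v -3.455 0.906 0.101
v -2.504 0.482 -1.369
v -3.406 0.643 0.157
v -2.371 0.266 -1.267
v -3.273 0.427 0.259
v -2.174 0.13 -1.136
v -3.076 0.291 0.39
v -1.942 0.094 -0.996
v -2.845 0.255 0.53
v -1.712 0.164 -0.867
v -2.614 0.325 0.659
v -1.518 0.329 -0.769
v -2.42 0.49 0.757
v -1.389 0.565 -0.718
v -2.291 0.726 0.808
f 2 1 5
f 2 5 3
f 3 5 6
f 3 6 4
f 5 1 7
f 5 7 6
f 6 7 8
f 6 8 4
f 7 1 9
f 7 9 8
f 8 9 10
f 8 10 4
f 9 1 11
f 9 11 10
f 10 11 12
f 10 12 4
f 11 1 13
f 11 13 12
f 12 13 14
f 12 14 4
f 13 1 15
f 13 15 14
f 14 15 16
f 14 16 4
f 15 1 17
f 15 17 16
f 16 17 18
f 16 18 4
f 17 1 19
f 17 19 18
f 18 19 20
f 18 20 4
f 19 1 2
f 19 2 20
f 20 2 3
f 20 3 4
f 22 21 25
f 22 25 23
f 23 25 26
f 23 26 24
f 25 21 27
f 25 27 26
f 26 27 28
f 26 28 24
f 27 21 29
f 27 29 28
f 28 29 30
f 28 30 24
f 29 21 31
f 29 31 30
f 30 31 32
f 30 32 24
f 31 21 33
f 31 33 32
f 32 33 34
f 32 34 24
f 33 21 35
f 33 35 34
f 34 35 36
f 34 36 24
f 35 21 37
f 35 37 36
f 36 37 38
f 36 38 24
f 37 21 39
f 37 39 38
f 38 39 40
f 38 40 24
f 39 21 41
f 39 41 40
f 40 41 42
f 40 42 24
f 41 21 43
f 41 43 42
f 42 43 44
f 42 44 24
f 43 21 45
f 43 45 44
f 44 45 46
f 44 46 24
f 45 21 47
f 45 47 46
f 46 47 48
f 46 48 24
f 47 21 49
f 47 49 48
f 48 49 50
f 48 50 24
f 49 21 51
f 49 51 50
f 50 51 52
f 50 52 24
f 51 21 53
f 51 53 52
f 52 53 54
f 52 54 24
f 53 21 22
f 53 22 54
f 54 22 23
f 54 23 24



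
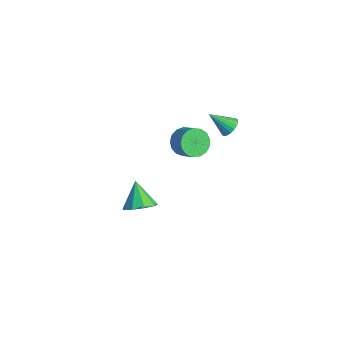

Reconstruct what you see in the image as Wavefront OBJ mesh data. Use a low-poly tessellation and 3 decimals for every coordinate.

v -2.458 2.02 -1.089
v -1.932 2 -1.781
v -1.036 2.121 -1.104
v -1.562 2.14 -0.411
v -2.021 2.405 -1.735
v -1.125 2.525 -1.058
v -2.21 2.721 -1.541
v -1.314 2.841 -0.864
v -2.456 2.876 -1.243
v -1.56 2.996 -0.566
v -2.703 2.835 -0.91
v -1.806 2.956 -0.232
v -2.893 2.608 -0.618
v -1.997 2.728 0.06
v -2.984 2.246 -0.433
v -2.087 2.366 0.244
v -2.954 1.832 -0.399
v -2.058 1.952 0.278
v -2.811 1.461 -0.523
v -1.914 1.581 0.155
v -2.587 1.218 -0.776
v -1.69 1.338 -0.099
v -2.333 1.159 -1.101
v -1.437 1.279 -0.424
v -2.108 1.297 -1.423
v -1.212 1.417 -0.746
v -1.964 1.601 -1.669
v -1.067 1.721 -0.992
v -0.948 3.816 0.61
v -0.741 4.163 1.08
v -1.652 2.964 1.55
v -0.979 4.286 1.013
v -1.211 4.315 0.867
v -1.391 4.246 0.669
v -1.483 4.091 0.46
v -1.469 3.882 0.281
v -1.352 3.66 0.167
v -1.156 3.468 0.14
v -0.918 3.346 0.207
v -0.686 3.316 0.354
v -0.506 3.385 0.551
v -0.414 3.54 0.76
v -0.427 3.749 0.94
v -0.544 3.972 1.054
v 2.264 -3.234 0.764
v 2.872 -2.76 1.188
v 1.276 -2.926 1.836
v 2.567 -2.409 0.806
v 2.12 -2.443 0.405
v 1.74 -2.847 0.171
v 1.605 -3.433 0.215
v 1.778 -3.925 0.515
v 2.179 -4.093 0.932
v 2.619 -3.86 1.27
v 2.893 -3.334 1.371
f 2 1 5
f 2 5 3
f 3 5 6
f 3 6 4
f 5 1 7
f 5 7 6
f 6 7 8
f 6 8 4
f 7 1 9
f 7 9 8
f 8 9 10
f 8 10 4
f 9 1 11
f 9 11 10
f 10 11 12
f 10 12 4
f 11 1 13
f 11 13 12
f 12 13 14
f 12 14 4
f 13 1 15
f 13 15 14
f 14 15 16
f 14 16 4
f 15 1 17
f 15 17 16
f 16 17 18
f 16 18 4
f 17 1 19
f 17 19 18
f 18 19 20
f 18 20 4
f 19 1 21
f 19 21 20
f 20 21 22
f 20 22 4
f 21 1 23
f 21 23 22
f 22 23 24
f 22 24 4
f 23 1 25
f 23 25 24
f 24 25 26
f 24 26 4
f 25 1 27
f 25 27 26
f 26 27 28
f 26 28 4
f 27 1 2
f 27 2 28
f 28 2 3
f 28 3 4
f 30 29 32
f 30 32 31
f 32 29 33
f 32 33 31
f 33 29 34
f 33 34 31
f 34 29 35
f 34 35 31
f 35 29 36
f 35 36 31
f 36 29 37
f 36 37 31
f 37 29 38
f 37 38 31
f 38 29 39
f 38 39 31
f 39 29 40
f 39 40 31
f 40 29 41
f 40 41 31
f 41 29 42
f 41 42 31
f 42 29 43
f 42 43 31
f 43 29 44
f 43 44 31
f 44 29 30
f 44 30 31
f 46 45 48
f 46 48 47
f 48 45 49
f 48 49 47
f 49 45 50
f 49 50 47
f 50 45 51
f 50 51 47
f 51 45 52
f 51 52 47
f 52 45 53
f 52 53 47
f 53 45 54
f 53 54 47
f 54 45 55
f 54 55 47
f 55 45 46
f 55 46 47



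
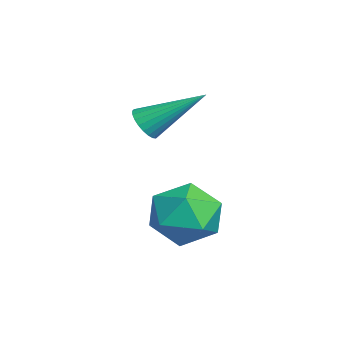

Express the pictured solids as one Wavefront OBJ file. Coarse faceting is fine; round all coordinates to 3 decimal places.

v -3.472 -3.464 1.743
v -3.11 -3.753 2.039
v -3.148 -1.956 2.817
v -2.984 -3.672 1.886
v -2.931 -3.558 1.712
v -2.962 -3.431 1.542
v -3.069 -3.308 1.402
v -3.239 -3.209 1.315
v -3.443 -3.149 1.292
v -3.653 -3.137 1.339
v -3.834 -3.175 1.446
v -3.961 -3.256 1.599
v -4.013 -3.37 1.774
v -3.983 -3.497 1.944
v -3.875 -3.62 2.083
v -3.706 -3.719 2.17
v -3.501 -3.779 2.193
v -3.292 -3.791 2.147
v -1.527 -2.041 -0.278
v -0.68 -1.961 -0.859
v -0.98 -3.499 0.319
v -0.133 -3.419 -0.262
v -0.273 -2.781 0.535
v -0.611 -1.88 0.166
v -1.049 -3.58 -0.706
v -1.387 -2.679 -1.075
v -0.384 -2.912 -1.124
v 0.095 -2.419 -0.356
v -1.755 -3.041 -0.184
v -1.276 -2.548 0.584
f 2 1 4
f 2 4 3
f 4 1 5
f 4 5 3
f 5 1 6
f 5 6 3
f 6 1 7
f 6 7 3
f 7 1 8
f 7 8 3
f 8 1 9
f 8 9 3
f 9 1 10
f 9 10 3
f 10 1 11
f 10 11 3
f 11 1 12
f 11 12 3
f 12 1 13
f 12 13 3
f 13 1 14
f 13 14 3
f 14 1 15
f 14 15 3
f 15 1 16
f 15 16 3
f 16 1 17
f 16 17 3
f 17 1 18
f 17 18 3
f 18 1 2
f 18 2 3
f 19 30 24
f 19 24 20
f 19 20 26
f 19 26 29
f 19 29 30
f 20 24 28
f 24 30 23
f 30 29 21
f 29 26 25
f 26 20 27
f 22 28 23
f 22 23 21
f 22 21 25
f 22 25 27
f 22 27 28
f 23 28 24
f 21 23 30
f 25 21 29
f 27 25 26
f 28 27 20



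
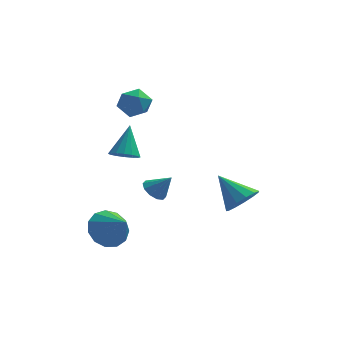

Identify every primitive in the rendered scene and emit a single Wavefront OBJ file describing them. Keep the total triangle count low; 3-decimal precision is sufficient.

v 1.729 1.414 -2.056
v 2.459 2.009 -1.784
v 0.551 2.306 -0.844
v 2.207 2.256 -2.209
v 1.804 2.235 -2.586
v 1.377 1.954 -2.794
v 1.062 1.501 -2.768
v 0.958 1.021 -2.516
v 1.099 0.666 -2.117
v 1.44 0.548 -1.699
v 1.873 0.706 -1.394
v 2.26 1.088 -1.299
v 2.478 1.574 -1.444
v -3.818 1.833 0.679
v -3.151 1.496 0.817
v -3.602 2.867 2.161
v -3.064 1.804 0.589
v -3.178 2.121 0.385
v -3.465 2.36 0.26
v -3.845 2.458 0.247
v -4.219 2.388 0.35
v -4.485 2.17 0.541
v -4.572 1.861 0.769
v -4.457 1.545 0.973
v -4.171 1.306 1.098
v -3.79 1.208 1.111
v -3.417 1.278 1.008
v -2.461 2.604 -2.058
v -1.913 2.643 -2.524
v -1.639 2.456 -1.102
v -2.003 3.055 -2.382
v -2.268 3.295 -2.117
v -2.607 3.271 -1.829
v -2.89 2.992 -1.629
v -3.009 2.565 -1.593
v -2.919 2.153 -1.734
v -2.654 1.913 -1.999
v -2.316 1.937 -2.287
v -2.033 2.216 -2.487
v -4.303 -2.176 -1.927
v -3.89 -2.677 -2.777
v -3.417 -3.164 -0.913
v -3.519 -2.218 -2.654
v -3.397 -1.746 -2.3
v -3.563 -1.41 -1.827
v -3.964 -1.317 -1.386
v -4.473 -1.497 -1.117
v -4.927 -1.893 -1.105
v -5.184 -2.379 -1.354
v -5.161 -2.8 -1.785
v -4.865 -3.023 -2.261
v -4.392 -2.978 -2.63
v -3.617 3.614 2.929
v -2.814 3.177 2.919
v -3.966 2.943 4.201
v -3.163 2.506 4.191
v -3.19 3.41 4.331
v -2.975 3.824 3.545
v -3.805 2.296 3.575
v -3.59 2.71 2.789
v -2.93 2.362 3.318
v -2.55 3.051 3.785
v -4.23 3.069 3.335
v -3.85 3.758 3.802
f 2 1 4
f 2 4 3
f 4 1 5
f 4 5 3
f 5 1 6
f 5 6 3
f 6 1 7
f 6 7 3
f 7 1 8
f 7 8 3
f 8 1 9
f 8 9 3
f 9 1 10
f 9 10 3
f 10 1 11
f 10 11 3
f 11 1 12
f 11 12 3
f 12 1 13
f 12 13 3
f 13 1 2
f 13 2 3
f 15 14 17
f 15 17 16
f 17 14 18
f 17 18 16
f 18 14 19
f 18 19 16
f 19 14 20
f 19 20 16
f 20 14 21
f 20 21 16
f 21 14 22
f 21 22 16
f 22 14 23
f 22 23 16
f 23 14 24
f 23 24 16
f 24 14 25
f 24 25 16
f 25 14 26
f 25 26 16
f 26 14 27
f 26 27 16
f 27 14 15
f 27 15 16
f 29 28 31
f 29 31 30
f 31 28 32
f 31 32 30
f 32 28 33
f 32 33 30
f 33 28 34
f 33 34 30
f 34 28 35
f 34 35 30
f 35 28 36
f 35 36 30
f 36 28 37
f 36 37 30
f 37 28 38
f 37 38 30
f 38 28 39
f 38 39 30
f 39 28 29
f 39 29 30
f 41 40 43
f 41 43 42
f 43 40 44
f 43 44 42
f 44 40 45
f 44 45 42
f 45 40 46
f 45 46 42
f 46 40 47
f 46 47 42
f 47 40 48
f 47 48 42
f 48 40 49
f 48 49 42
f 49 40 50
f 49 50 42
f 50 40 51
f 50 51 42
f 51 40 52
f 51 52 42
f 52 40 41
f 52 41 42
f 53 64 58
f 53 58 54
f 53 54 60
f 53 60 63
f 53 63 64
f 54 58 62
f 58 64 57
f 64 63 55
f 63 60 59
f 60 54 61
f 56 62 57
f 56 57 55
f 56 55 59
f 56 59 61
f 56 61 62
f 57 62 58
f 55 57 64
f 59 55 63
f 61 59 60
f 62 61 54



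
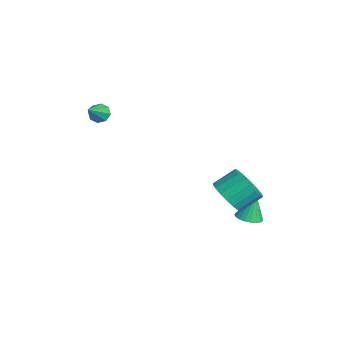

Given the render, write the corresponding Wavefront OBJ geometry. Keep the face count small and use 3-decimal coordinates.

v 3.385 1.676 -1.415
v 4.48 1.739 -1.333
v 4.35 2.906 -0.482
v 3.255 2.844 -0.565
v 4.385 2.015 -1.726
v 4.254 3.182 -0.875
v 4.091 2.223 -2.057
v 3.961 3.391 -1.207
v 3.658 2.324 -2.262
v 3.527 3.491 -1.411
v 3.171 2.296 -2.298
v 3.04 3.463 -1.448
v 2.726 2.145 -2.16
v 2.595 3.313 -1.31
v 2.412 1.902 -1.874
v 2.281 3.069 -1.024
v 2.29 1.614 -1.498
v 2.16 2.781 -0.647
v 2.386 1.338 -1.105
v 2.255 2.505 -0.254
v 2.679 1.129 -0.773
v 2.549 2.297 0.077
v 3.113 1.029 -0.569
v 2.982 2.196 0.282
v 3.6 1.057 -0.532
v 3.469 2.224 0.318
v 4.045 1.207 -0.67
v 3.914 2.375 0.18
v 4.359 1.451 -0.956
v 4.228 2.618 -0.106
v -3.624 -3.619 1.187
v -3.272 -3.78 0.677
v -2.516 -4.381 2.193
v -3.143 -3.346 0.864
v -3.296 -3.072 1.24
v -3.641 -3.118 1.585
v -3.976 -3.458 1.696
v -4.105 -3.892 1.509
v -3.952 -4.166 1.133
v -3.607 -4.119 0.788
v 2.223 3.112 -3.9
v 2.957 3.024 -3.777
v 2.017 3.528 -2.38
v 2.941 3.324 -3.861
v 2.801 3.587 -3.952
v 2.56 3.768 -4.034
v 2.261 3.836 -4.093
v 1.956 3.778 -4.119
v 1.697 3.605 -4.106
v 1.528 3.347 -4.059
v 1.48 3.048 -3.983
v 1.56 2.761 -3.894
v 1.755 2.534 -3.805
v 2.03 2.407 -3.733
v 2.339 2.401 -3.69
v 2.628 2.519 -3.684
v 2.846 2.739 -3.714
f 2 1 5
f 2 5 3
f 3 5 6
f 3 6 4
f 5 1 7
f 5 7 6
f 6 7 8
f 6 8 4
f 7 1 9
f 7 9 8
f 8 9 10
f 8 10 4
f 9 1 11
f 9 11 10
f 10 11 12
f 10 12 4
f 11 1 13
f 11 13 12
f 12 13 14
f 12 14 4
f 13 1 15
f 13 15 14
f 14 15 16
f 14 16 4
f 15 1 17
f 15 17 16
f 16 17 18
f 16 18 4
f 17 1 19
f 17 19 18
f 18 19 20
f 18 20 4
f 19 1 21
f 19 21 20
f 20 21 22
f 20 22 4
f 21 1 23
f 21 23 22
f 22 23 24
f 22 24 4
f 23 1 25
f 23 25 24
f 24 25 26
f 24 26 4
f 25 1 27
f 25 27 26
f 26 27 28
f 26 28 4
f 27 1 29
f 27 29 28
f 28 29 30
f 28 30 4
f 29 1 2
f 29 2 30
f 30 2 3
f 30 3 4
f 32 31 34
f 32 34 33
f 34 31 35
f 34 35 33
f 35 31 36
f 35 36 33
f 36 31 37
f 36 37 33
f 37 31 38
f 37 38 33
f 38 31 39
f 38 39 33
f 39 31 40
f 39 40 33
f 40 31 32
f 40 32 33
f 42 41 44
f 42 44 43
f 44 41 45
f 44 45 43
f 45 41 46
f 45 46 43
f 46 41 47
f 46 47 43
f 47 41 48
f 47 48 43
f 48 41 49
f 48 49 43
f 49 41 50
f 49 50 43
f 50 41 51
f 50 51 43
f 51 41 52
f 51 52 43
f 52 41 53
f 52 53 43
f 53 41 54
f 53 54 43
f 54 41 55
f 54 55 43
f 55 41 56
f 55 56 43
f 56 41 57
f 56 57 43
f 57 41 42
f 57 42 43



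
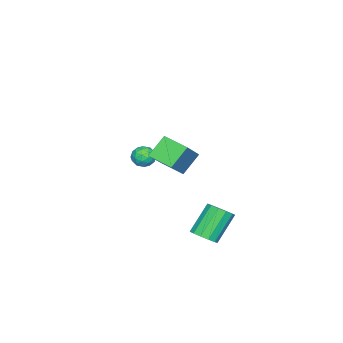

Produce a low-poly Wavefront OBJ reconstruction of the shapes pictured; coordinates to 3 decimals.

v 0.875 0.324 1.501
v 2.366 0.472 2.81
v 1.042 1.722 1.152
v 2.534 1.869 2.462
v 1.826 -0.049 0.458
v 3.318 0.098 1.768
v 1.994 1.348 0.11
v 3.485 1.496 1.419
v -1.83 -2.804 -2.448
v -1.368 -3.314 -2.185
v -2.712 -3.266 -1.795
v -2.25 -3.776 -1.532
v -2.169 -3.07 -1.338
v -1.624 -2.785 -1.742
v -2.456 -3.795 -2.238
v -1.911 -3.51 -2.642
v -1.756 -3.926 -2.056
v -1.578 -3.478 -1.499
v -2.502 -3.102 -2.481
v -2.324 -2.654 -1.924
v -1.522 -3.019 -2.374
v -2.558 -3.561 -1.606
v -2.51 -3.147 -1.492
v -2.239 -3.446 -1.337
v -1.672 -2.708 -2.113
v -1.4 -3.007 -1.959
v -1.871 -2.864 -1.461
v -2.68 -3.573 -2.021
v -2.408 -3.872 -1.867
v -1.841 -3.134 -2.643
v -1.57 -3.433 -2.488
v -2.209 -3.716 -2.519
v -1.478 -3.678 -2.143
v -1.996 -3.949 -1.759
v -2.118 -3.961 -2.174
v -1.797 -3.793 -2.412
v -1.373 -3.415 -1.816
v -1.892 -3.686 -1.432
v -1.844 -3.272 -1.318
v -1.524 -3.104 -1.556
v -1.601 -3.775 -1.74
v -2.188 -2.894 -2.548
v -2.707 -3.165 -2.164
v -2.556 -3.476 -2.424
v -2.236 -3.308 -2.662
v -2.084 -2.631 -2.221
v -2.602 -2.902 -1.837
v -2.283 -2.787 -1.568
v -1.962 -2.619 -1.806
v -2.479 -2.805 -2.24
v 3.842 3.499 -2.826
v 4.447 3.657 -2.376
v 3.262 3.999 -0.904
v 2.658 3.841 -1.354
v 4.329 4.033 -2.558
v 3.144 4.375 -1.087
v 4.056 4.239 -2.826
v 2.871 4.581 -1.354
v 3.716 4.21 -3.093
v 2.531 4.552 -1.622
v 3.415 3.955 -3.276
v 2.231 4.298 -1.804
v 3.251 3.556 -3.315
v 2.066 3.898 -1.844
v 3.274 3.138 -3.2
v 2.089 3.481 -1.728
v 3.478 2.835 -2.965
v 2.293 3.178 -1.494
v 3.797 2.743 -2.686
v 2.612 3.085 -1.215
v 4.131 2.891 -2.452
v 2.946 3.233 -0.98
v 4.373 3.231 -2.336
v 3.188 3.574 -0.865
f 2 4 1
f 5 2 1
f 1 4 3
f 3 5 1
f 2 8 4
f 6 2 5
f 6 8 2
f 4 8 3
f 7 5 3
f 3 8 7
f 7 6 5
f 8 6 7
f 9 46 25
f 46 20 49
f 25 49 14
f 46 49 25
f 9 25 21
f 25 14 26
f 21 26 10
f 25 26 21
f 9 21 30
f 21 10 31
f 30 31 16
f 21 31 30
f 9 30 42
f 30 16 45
f 42 45 19
f 30 45 42
f 9 42 46
f 42 19 50
f 46 50 20
f 42 50 46
f 10 26 37
f 26 14 40
f 37 40 18
f 26 40 37
f 14 49 27
f 49 20 48
f 27 48 13
f 49 48 27
f 20 50 47
f 50 19 43
f 47 43 11
f 50 43 47
f 19 45 44
f 45 16 32
f 44 32 15
f 45 32 44
f 16 31 36
f 31 10 33
f 36 33 17
f 31 33 36
f 12 38 24
f 38 18 39
f 24 39 13
f 38 39 24
f 12 24 22
f 24 13 23
f 22 23 11
f 24 23 22
f 12 22 29
f 22 11 28
f 29 28 15
f 22 28 29
f 12 29 34
f 29 15 35
f 34 35 17
f 29 35 34
f 12 34 38
f 34 17 41
f 38 41 18
f 34 41 38
f 13 39 27
f 39 18 40
f 27 40 14
f 39 40 27
f 11 23 47
f 23 13 48
f 47 48 20
f 23 48 47
f 15 28 44
f 28 11 43
f 44 43 19
f 28 43 44
f 17 35 36
f 35 15 32
f 36 32 16
f 35 32 36
f 18 41 37
f 41 17 33
f 37 33 10
f 41 33 37
f 52 51 55
f 52 55 53
f 53 55 56
f 53 56 54
f 55 51 57
f 55 57 56
f 56 57 58
f 56 58 54
f 57 51 59
f 57 59 58
f 58 59 60
f 58 60 54
f 59 51 61
f 59 61 60
f 60 61 62
f 60 62 54
f 61 51 63
f 61 63 62
f 62 63 64
f 62 64 54
f 63 51 65
f 63 65 64
f 64 65 66
f 64 66 54
f 65 51 67
f 65 67 66
f 66 67 68
f 66 68 54
f 67 51 69
f 67 69 68
f 68 69 70
f 68 70 54
f 69 51 71
f 69 71 70
f 70 71 72
f 70 72 54
f 71 51 73
f 71 73 72
f 72 73 74
f 72 74 54
f 73 51 52
f 73 52 74
f 74 52 53
f 74 53 54



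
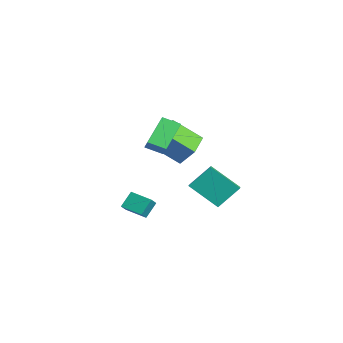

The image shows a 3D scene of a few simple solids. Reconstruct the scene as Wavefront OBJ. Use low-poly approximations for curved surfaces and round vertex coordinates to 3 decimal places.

v 2.986 -2.168 -0.888
v 3.039 -0.897 0.357
v 4.182 -0.91 -2.224
v 4.235 0.361 -0.979
v 3.765 -2.541 -0.541
v 3.818 -1.27 0.704
v 4.961 -1.283 -1.877
v 5.014 -0.012 -0.632
v 2.07 -3.58 3.816
v 2.735 -3.664 4.49
v 2.619 -2.705 3.383
v 3.283 -2.789 4.057
v 3.157 -4.871 2.583
v 3.821 -4.955 3.257
v 3.705 -3.996 2.15
v 4.37 -4.08 2.824
v -1.436 -4.286 -4.585
v -0.838 -4.8 -3.938
v -1.763 -3.541 -3.69
v -1.165 -4.055 -3.043
v -0.375 -3.445 -4.897
v 0.223 -3.959 -4.25
v -0.702 -2.7 -4.002
v -0.104 -3.214 -3.355
v -0.019 -1.493 -0.702
v -0.877 -3.004 0.631
v -1.446 -0.395 -0.375
v -2.304 -1.906 0.957
v 0.704 -0.894 0.443
v -0.154 -2.405 1.775
v -0.723 0.204 0.769
v -1.581 -1.307 2.102
f 2 4 1
f 5 2 1
f 1 4 3
f 3 5 1
f 2 8 4
f 6 2 5
f 6 8 2
f 4 8 3
f 7 5 3
f 3 8 7
f 7 6 5
f 8 6 7
f 10 12 9
f 13 10 9
f 9 12 11
f 11 13 9
f 10 16 12
f 14 10 13
f 14 16 10
f 12 16 11
f 15 13 11
f 11 16 15
f 15 14 13
f 16 14 15
f 18 20 17
f 21 18 17
f 17 20 19
f 19 21 17
f 18 24 20
f 22 18 21
f 22 24 18
f 20 24 19
f 23 21 19
f 19 24 23
f 23 22 21
f 24 22 23
f 26 28 25
f 29 26 25
f 25 28 27
f 27 29 25
f 26 32 28
f 30 26 29
f 30 32 26
f 28 32 27
f 31 29 27
f 27 32 31
f 31 30 29
f 32 30 31



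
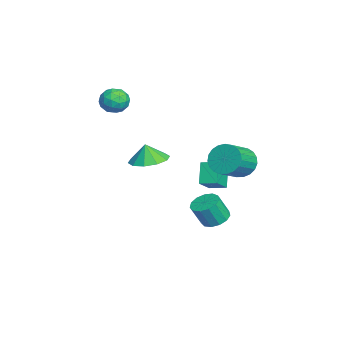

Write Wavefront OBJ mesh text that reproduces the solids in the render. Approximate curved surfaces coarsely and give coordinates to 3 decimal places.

v 2.622 -1.738 0.585
v 3.573 -1.322 0.739
v 2.538 -1.922 1.595
v 3.136 -0.846 0.789
v 2.502 -0.71 0.761
v 1.914 -0.967 0.666
v 1.596 -1.519 0.54
v 1.67 -2.154 0.431
v 2.107 -2.631 0.381
v 2.741 -2.766 0.408
v 3.33 -2.509 0.503
v 3.647 -1.958 0.63
v 1.124 1.315 -0.721
v 2.039 0.801 0.081
v 1.439 2.179 -0.525
v 2.353 1.665 0.276
v 1.987 1.235 -1.756
v 2.901 0.721 -0.955
v 2.301 2.099 -1.561
v 3.216 1.585 -0.759
v -1.004 -2.734 3.067
v -0.72 -3.121 2.363
v -1.48 -3.939 3.537
v -1.196 -4.326 2.833
v -0.643 -4.02 3.404
v -0.349 -3.276 3.114
v -1.851 -3.784 2.786
v -1.557 -3.04 2.496
v -1.243 -3.77 2.19
v -0.497 -3.916 2.572
v -1.703 -3.144 3.328
v -0.957 -3.29 3.71
v -0.82 -2.822 2.674
v -1.38 -4.238 3.226
v -1.055 -4.059 3.562
v -0.888 -4.286 3.149
v -0.602 -2.913 3.115
v -0.435 -3.14 2.701
v -0.39 -3.669 3.313
v -1.765 -3.92 3.199
v -1.598 -4.147 2.785
v -1.312 -2.774 2.751
v -1.145 -3.001 2.338
v -1.81 -3.391 2.587
v -0.961 -3.431 2.158
v -1.241 -4.139 2.435
v -1.626 -3.82 2.407
v -1.453 -3.383 2.236
v -0.522 -3.516 2.383
v -0.802 -4.225 2.659
v -0.477 -4.045 2.995
v -0.304 -3.607 2.824
v -0.83 -3.898 2.281
v -1.398 -2.835 3.241
v -1.678 -3.544 3.517
v -1.896 -3.453 3.076
v -1.723 -3.015 2.905
v -0.959 -2.921 3.465
v -1.239 -3.629 3.742
v -0.747 -3.677 3.664
v -0.574 -3.24 3.493
v -1.37 -3.162 3.619
v 1.379 1.586 -4.243
v 1.961 2.13 -4.098
v 2.184 1.557 -2.851
v 1.601 1.014 -2.997
v 1.573 2.314 -3.944
v 1.795 1.741 -2.697
v 1.122 2.266 -3.885
v 1.345 1.693 -2.639
v 0.754 2.003 -3.94
v 0.976 1.43 -2.694
v 0.583 1.608 -4.092
v 0.806 1.035 -2.845
v 0.666 1.205 -4.291
v 0.888 0.633 -3.044
v 0.974 0.924 -4.475
v 1.197 0.351 -3.229
v 1.411 0.853 -4.586
v 1.634 0.28 -3.339
v 1.838 1.015 -4.588
v 2.061 0.442 -3.341
v 2.119 1.358 -4.48
v 2.341 0.785 -3.234
v 2.165 1.774 -4.298
v 2.387 1.201 -3.051
v 3.433 2.717 0.799
v 4.024 2.844 0.092
v 5.158 2.03 0.894
v 4.567 1.903 1.601
v 4.093 3.156 0.312
v 5.227 2.341 1.114
v 4.047 3.391 0.615
v 5.181 2.577 1.417
v 3.895 3.51 0.95
v 5.029 2.695 1.752
v 3.664 3.492 1.259
v 4.798 2.677 2.061
v 3.392 3.34 1.489
v 4.526 2.525 2.291
v 3.128 3.08 1.599
v 4.262 2.265 2.401
v 2.916 2.757 1.571
v 4.05 1.943 2.373
v 2.794 2.428 1.409
v 3.928 1.614 2.211
v 2.782 2.149 1.142
v 3.916 1.334 1.944
v 2.883 1.968 0.816
v 4.017 1.153 1.618
v 3.079 1.916 0.486
v 4.213 1.102 1.288
v 3.336 2.003 0.211
v 4.47 1.189 1.013
v 3.61 2.214 0.037
v 4.744 1.399 0.839
v 3.853 2.511 -0.005
v 4.987 1.697 0.797
f 2 1 4
f 2 4 3
f 4 1 5
f 4 5 3
f 5 1 6
f 5 6 3
f 6 1 7
f 6 7 3
f 7 1 8
f 7 8 3
f 8 1 9
f 8 9 3
f 9 1 10
f 9 10 3
f 10 1 11
f 10 11 3
f 11 1 12
f 11 12 3
f 12 1 2
f 12 2 3
f 14 16 13
f 17 14 13
f 13 16 15
f 15 17 13
f 14 20 16
f 18 14 17
f 18 20 14
f 16 20 15
f 19 17 15
f 15 20 19
f 19 18 17
f 20 18 19
f 21 58 37
f 58 32 61
f 37 61 26
f 58 61 37
f 21 37 33
f 37 26 38
f 33 38 22
f 37 38 33
f 21 33 42
f 33 22 43
f 42 43 28
f 33 43 42
f 21 42 54
f 42 28 57
f 54 57 31
f 42 57 54
f 21 54 58
f 54 31 62
f 58 62 32
f 54 62 58
f 22 38 49
f 38 26 52
f 49 52 30
f 38 52 49
f 26 61 39
f 61 32 60
f 39 60 25
f 61 60 39
f 32 62 59
f 62 31 55
f 59 55 23
f 62 55 59
f 31 57 56
f 57 28 44
f 56 44 27
f 57 44 56
f 28 43 48
f 43 22 45
f 48 45 29
f 43 45 48
f 24 50 36
f 50 30 51
f 36 51 25
f 50 51 36
f 24 36 34
f 36 25 35
f 34 35 23
f 36 35 34
f 24 34 41
f 34 23 40
f 41 40 27
f 34 40 41
f 24 41 46
f 41 27 47
f 46 47 29
f 41 47 46
f 24 46 50
f 46 29 53
f 50 53 30
f 46 53 50
f 25 51 39
f 51 30 52
f 39 52 26
f 51 52 39
f 23 35 59
f 35 25 60
f 59 60 32
f 35 60 59
f 27 40 56
f 40 23 55
f 56 55 31
f 40 55 56
f 29 47 48
f 47 27 44
f 48 44 28
f 47 44 48
f 30 53 49
f 53 29 45
f 49 45 22
f 53 45 49
f 64 63 67
f 64 67 65
f 65 67 68
f 65 68 66
f 67 63 69
f 67 69 68
f 68 69 70
f 68 70 66
f 69 63 71
f 69 71 70
f 70 71 72
f 70 72 66
f 71 63 73
f 71 73 72
f 72 73 74
f 72 74 66
f 73 63 75
f 73 75 74
f 74 75 76
f 74 76 66
f 75 63 77
f 75 77 76
f 76 77 78
f 76 78 66
f 77 63 79
f 77 79 78
f 78 79 80
f 78 80 66
f 79 63 81
f 79 81 80
f 80 81 82
f 80 82 66
f 81 63 83
f 81 83 82
f 82 83 84
f 82 84 66
f 83 63 85
f 83 85 84
f 84 85 86
f 84 86 66
f 85 63 64
f 85 64 86
f 86 64 65
f 86 65 66
f 88 87 91
f 88 91 89
f 89 91 92
f 89 92 90
f 91 87 93
f 91 93 92
f 92 93 94
f 92 94 90
f 93 87 95
f 93 95 94
f 94 95 96
f 94 96 90
f 95 87 97
f 95 97 96
f 96 97 98
f 96 98 90
f 97 87 99
f 97 99 98
f 98 99 100
f 98 100 90
f 99 87 101
f 99 101 100
f 100 101 102
f 100 102 90
f 101 87 103
f 101 103 102
f 102 103 104
f 102 104 90
f 103 87 105
f 103 105 104
f 104 105 106
f 104 106 90
f 105 87 107
f 105 107 106
f 106 107 108
f 106 108 90
f 107 87 109
f 107 109 108
f 108 109 110
f 108 110 90
f 109 87 111
f 109 111 110
f 110 111 112
f 110 112 90
f 111 87 113
f 111 113 112
f 112 113 114
f 112 114 90
f 113 87 115
f 113 115 114
f 114 115 116
f 114 116 90
f 115 87 117
f 115 117 116
f 116 117 118
f 116 118 90
f 117 87 88
f 117 88 118
f 118 88 89
f 118 89 90



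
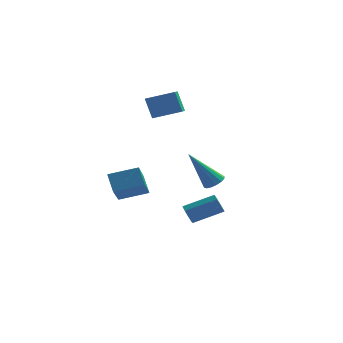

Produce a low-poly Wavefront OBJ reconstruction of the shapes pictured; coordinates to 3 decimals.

v -1.652 2.041 2.56
v -2.031 2.309 3.601
v -1.709 2.954 2.304
v -2.088 3.222 3.345
v -0.372 2.238 2.975
v -0.751 2.506 4.016
v -0.429 3.151 2.719
v -0.808 3.419 3.76
v 1.776 -1.988 0.541
v 2.165 -1.815 0.821
v 0.744 -2.252 2.139
v 2.021 -1.601 0.764
v 1.812 -1.49 0.647
v 1.593 -1.514 0.501
v 1.422 -1.664 0.367
v 1.347 -1.901 0.279
v 1.386 -2.161 0.261
v 1.53 -2.375 0.318
v 1.739 -2.486 0.435
v 1.958 -2.462 0.581
v 2.129 -2.312 0.715
v 2.204 -2.075 0.803
v -2.211 -2.198 -0.693
v -2.087 -3.662 0.348
v -2.568 -1.69 0.065
v -2.444 -3.153 1.105
v -0.976 -1.847 -0.345
v -0.852 -3.31 0.695
v -1.333 -1.338 0.412
v -1.209 -2.802 1.453
v 0.23 0.353 -2.425
v 0.491 0.01 -2.735
v 1.79 0.445 -2.124
v 1.53 0.787 -1.815
v 0.45 0.375 -2.908
v 1.749 0.81 -2.297
v 0.28 0.727 -2.798
v 1.579 1.162 -2.187
v 0.082 0.859 -2.47
v 1.381 1.294 -1.859
v -0.03 0.695 -2.116
v 1.269 1.13 -1.505
v 0.011 0.33 -1.943
v 1.31 0.765 -1.332
v 0.181 -0.022 -2.053
v 1.48 0.413 -1.442
v 0.379 -0.154 -2.381
v 1.678 0.281 -1.77
f 2 4 1
f 5 2 1
f 1 4 3
f 3 5 1
f 2 8 4
f 6 2 5
f 6 8 2
f 4 8 3
f 7 5 3
f 3 8 7
f 7 6 5
f 8 6 7
f 10 9 12
f 10 12 11
f 12 9 13
f 12 13 11
f 13 9 14
f 13 14 11
f 14 9 15
f 14 15 11
f 15 9 16
f 15 16 11
f 16 9 17
f 16 17 11
f 17 9 18
f 17 18 11
f 18 9 19
f 18 19 11
f 19 9 20
f 19 20 11
f 20 9 21
f 20 21 11
f 21 9 22
f 21 22 11
f 22 9 10
f 22 10 11
f 24 26 23
f 27 24 23
f 23 26 25
f 25 27 23
f 24 30 26
f 28 24 27
f 28 30 24
f 26 30 25
f 29 27 25
f 25 30 29
f 29 28 27
f 30 28 29
f 32 31 35
f 32 35 33
f 33 35 36
f 33 36 34
f 35 31 37
f 35 37 36
f 36 37 38
f 36 38 34
f 37 31 39
f 37 39 38
f 38 39 40
f 38 40 34
f 39 31 41
f 39 41 40
f 40 41 42
f 40 42 34
f 41 31 43
f 41 43 42
f 42 43 44
f 42 44 34
f 43 31 45
f 43 45 44
f 44 45 46
f 44 46 34
f 45 31 47
f 45 47 46
f 46 47 48
f 46 48 34
f 47 31 32
f 47 32 48
f 48 32 33
f 48 33 34



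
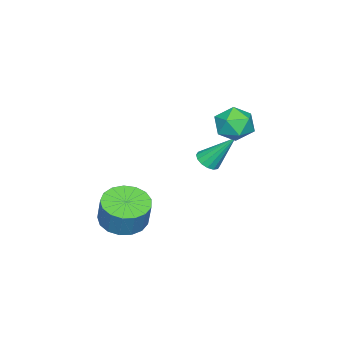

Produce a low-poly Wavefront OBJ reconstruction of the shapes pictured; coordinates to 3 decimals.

v -1.874 1.031 0.993
v -1.292 0.879 0.222
v -2.688 -0.279 0.638
v -2.106 -0.431 -0.133
v -1.753 -0.531 0.773
v -1.25 0.278 0.992
v -2.73 0.322 -0.132
v -2.227 1.131 0.087
v -1.822 0.441 -0.474
v -1.218 -0.087 0.086
v -2.762 0.687 0.774
v -2.158 0.159 1.334
v 2.404 -2.63 -3.849
v 2.936 -3.551 -3.74
v 3.289 -3.192 -2.422
v 2.756 -2.27 -2.531
v 3.288 -3.227 -3.922
v 3.641 -2.868 -2.605
v 3.438 -2.766 -4.088
v 3.79 -2.407 -2.771
v 3.35 -2.274 -4.199
v 3.703 -1.915 -2.882
v 3.046 -1.863 -4.229
v 3.398 -1.504 -2.912
v 2.595 -1.628 -4.173
v 2.947 -1.269 -2.856
v 2.1 -1.622 -4.042
v 2.452 -1.263 -2.725
v 1.674 -1.847 -3.867
v 2.027 -1.488 -2.55
v 1.416 -2.251 -3.687
v 1.768 -1.892 -2.37
v 1.384 -2.742 -3.545
v 1.736 -2.383 -2.228
v 1.586 -3.207 -3.472
v 1.938 -2.848 -2.155
v 1.975 -3.54 -3.485
v 2.327 -3.181 -2.168
v 2.462 -3.664 -3.582
v 2.815 -3.305 -2.265
v -2.579 -1.235 -2.534
v -2.068 -1.486 -2.265
v -2.841 -0.065 -0.946
v -1.957 -1.231 -2.435
v -2.012 -0.977 -2.631
v -2.22 -0.791 -2.801
v -2.523 -0.725 -2.9
v -2.842 -0.795 -2.901
v -3.09 -0.983 -2.804
v -3.201 -1.238 -2.634
v -3.146 -1.493 -2.438
v -2.938 -1.678 -2.267
v -2.635 -1.744 -2.168
v -2.316 -1.674 -2.168
f 1 12 6
f 1 6 2
f 1 2 8
f 1 8 11
f 1 11 12
f 2 6 10
f 6 12 5
f 12 11 3
f 11 8 7
f 8 2 9
f 4 10 5
f 4 5 3
f 4 3 7
f 4 7 9
f 4 9 10
f 5 10 6
f 3 5 12
f 7 3 11
f 9 7 8
f 10 9 2
f 14 13 17
f 14 17 15
f 15 17 18
f 15 18 16
f 17 13 19
f 17 19 18
f 18 19 20
f 18 20 16
f 19 13 21
f 19 21 20
f 20 21 22
f 20 22 16
f 21 13 23
f 21 23 22
f 22 23 24
f 22 24 16
f 23 13 25
f 23 25 24
f 24 25 26
f 24 26 16
f 25 13 27
f 25 27 26
f 26 27 28
f 26 28 16
f 27 13 29
f 27 29 28
f 28 29 30
f 28 30 16
f 29 13 31
f 29 31 30
f 30 31 32
f 30 32 16
f 31 13 33
f 31 33 32
f 32 33 34
f 32 34 16
f 33 13 35
f 33 35 34
f 34 35 36
f 34 36 16
f 35 13 37
f 35 37 36
f 36 37 38
f 36 38 16
f 37 13 39
f 37 39 38
f 38 39 40
f 38 40 16
f 39 13 14
f 39 14 40
f 40 14 15
f 40 15 16
f 42 41 44
f 42 44 43
f 44 41 45
f 44 45 43
f 45 41 46
f 45 46 43
f 46 41 47
f 46 47 43
f 47 41 48
f 47 48 43
f 48 41 49
f 48 49 43
f 49 41 50
f 49 50 43
f 50 41 51
f 50 51 43
f 51 41 52
f 51 52 43
f 52 41 53
f 52 53 43
f 53 41 54
f 53 54 43
f 54 41 42
f 54 42 43



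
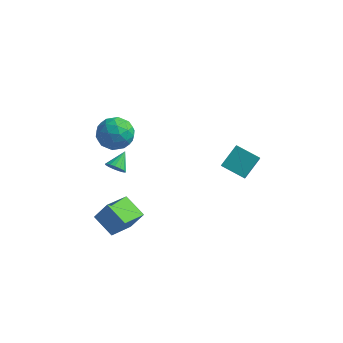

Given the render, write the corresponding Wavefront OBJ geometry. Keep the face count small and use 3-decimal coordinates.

v -0.445 -3.948 1.878
v -0.161 -3.66 1.408
v -0.355 -2.952 2.542
v -0.449 -3.604 1.362
v -0.736 -3.627 1.435
v -0.956 -3.723 1.609
v -1.059 -3.871 1.845
v -1.021 -4.036 2.088
v -0.851 -4.182 2.284
v -0.588 -4.273 2.386
v -0.292 -4.291 2.372
v -0.031 -4.229 2.245
v 0.135 -4.104 2.034
v 0.169 -3.942 1.787
v 0.062 -3.782 1.561
v -2.27 -3.125 -3.831
v -1.554 -2.896 -2.65
v -1.93 -1.451 -4.363
v -1.214 -1.221 -3.182
v -0.946 -3.619 -4.538
v -0.23 -3.389 -3.357
v -0.606 -1.944 -5.07
v 0.11 -1.715 -3.889
v -1.465 -1.178 3.469
v -0.793 -1.414 2.585
v -1.847 -2.966 3.655
v -1.175 -3.202 2.771
v -0.723 -2.836 3.747
v -0.487 -1.731 3.632
v -2.153 -2.649 2.608
v -1.917 -1.544 2.493
v -1.218 -2.323 2.053
v -0.334 -2.439 2.757
v -2.306 -1.941 3.483
v -1.422 -2.057 4.187
v -1.096 -1.139 3.011
v -1.544 -3.241 3.229
v -1.279 -3.026 3.803
v -0.884 -3.164 3.283
v -0.916 -1.326 3.626
v -0.52 -1.464 3.106
v -0.479 -2.3 3.789
v -2.12 -2.916 3.134
v -1.724 -3.054 2.614
v -1.756 -1.216 2.957
v -1.361 -1.354 2.437
v -2.161 -2.08 2.451
v -0.95 -1.812 2.178
v -1.174 -2.863 2.288
v -1.749 -2.538 2.192
v -1.611 -1.888 2.125
v -0.43 -1.88 2.592
v -0.655 -2.931 2.701
v -0.389 -2.716 3.275
v -0.251 -2.066 3.207
v -0.68 -2.414 2.279
v -1.985 -1.449 3.539
v -2.21 -2.5 3.648
v -2.389 -2.314 3.033
v -2.251 -1.664 2.965
v -1.466 -1.517 3.952
v -1.69 -2.568 4.062
v -1.029 -2.492 4.115
v -0.891 -1.842 4.048
v -1.96 -1.966 3.961
v 3.223 1.765 -1.152
v 3.632 2.944 -0.135
v 2.798 2.842 -2.228
v 3.208 4.02 -1.211
v 4.672 1.76 -1.729
v 5.082 2.938 -0.712
v 4.248 2.836 -2.805
v 4.657 4.015 -1.788
f 2 1 4
f 2 4 3
f 4 1 5
f 4 5 3
f 5 1 6
f 5 6 3
f 6 1 7
f 6 7 3
f 7 1 8
f 7 8 3
f 8 1 9
f 8 9 3
f 9 1 10
f 9 10 3
f 10 1 11
f 10 11 3
f 11 1 12
f 11 12 3
f 12 1 13
f 12 13 3
f 13 1 14
f 13 14 3
f 14 1 15
f 14 15 3
f 15 1 2
f 15 2 3
f 17 19 16
f 20 17 16
f 16 19 18
f 18 20 16
f 17 23 19
f 21 17 20
f 21 23 17
f 19 23 18
f 22 20 18
f 18 23 22
f 22 21 20
f 23 21 22
f 24 61 40
f 61 35 64
f 40 64 29
f 61 64 40
f 24 40 36
f 40 29 41
f 36 41 25
f 40 41 36
f 24 36 45
f 36 25 46
f 45 46 31
f 36 46 45
f 24 45 57
f 45 31 60
f 57 60 34
f 45 60 57
f 24 57 61
f 57 34 65
f 61 65 35
f 57 65 61
f 25 41 52
f 41 29 55
f 52 55 33
f 41 55 52
f 29 64 42
f 64 35 63
f 42 63 28
f 64 63 42
f 35 65 62
f 65 34 58
f 62 58 26
f 65 58 62
f 34 60 59
f 60 31 47
f 59 47 30
f 60 47 59
f 31 46 51
f 46 25 48
f 51 48 32
f 46 48 51
f 27 53 39
f 53 33 54
f 39 54 28
f 53 54 39
f 27 39 37
f 39 28 38
f 37 38 26
f 39 38 37
f 27 37 44
f 37 26 43
f 44 43 30
f 37 43 44
f 27 44 49
f 44 30 50
f 49 50 32
f 44 50 49
f 27 49 53
f 49 32 56
f 53 56 33
f 49 56 53
f 28 54 42
f 54 33 55
f 42 55 29
f 54 55 42
f 26 38 62
f 38 28 63
f 62 63 35
f 38 63 62
f 30 43 59
f 43 26 58
f 59 58 34
f 43 58 59
f 32 50 51
f 50 30 47
f 51 47 31
f 50 47 51
f 33 56 52
f 56 32 48
f 52 48 25
f 56 48 52
f 67 69 66
f 70 67 66
f 66 69 68
f 68 70 66
f 67 73 69
f 71 67 70
f 71 73 67
f 69 73 68
f 72 70 68
f 68 73 72
f 72 71 70
f 73 71 72



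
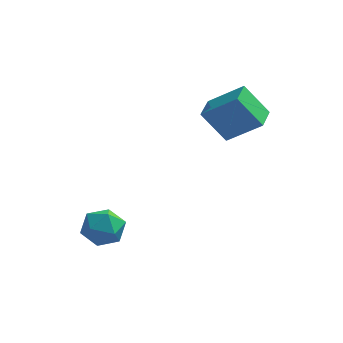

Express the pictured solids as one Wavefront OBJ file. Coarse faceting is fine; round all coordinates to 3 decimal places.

v 1.696 1.111 2.18
v 3.23 0.994 3.378
v 1.802 2.407 2.17
v 3.336 2.29 3.368
v 2.804 1.01 0.752
v 4.338 0.893 1.95
v 2.91 2.306 0.742
v 4.444 2.189 1.94
v -2.092 -2.938 -2.055
v -1.398 -2.837 -1.329
v -1.542 -4.443 -2.371
v -0.848 -4.342 -1.645
v -1.826 -4.412 -1.403
v -2.165 -3.482 -1.207
v -0.775 -3.798 -2.493
v -1.114 -2.868 -2.297
v -0.584 -3.369 -1.599
v -1.234 -3.748 -0.926
v -1.706 -3.532 -2.774
v -2.356 -3.911 -2.101
f 2 4 1
f 5 2 1
f 1 4 3
f 3 5 1
f 2 8 4
f 6 2 5
f 6 8 2
f 4 8 3
f 7 5 3
f 3 8 7
f 7 6 5
f 8 6 7
f 9 20 14
f 9 14 10
f 9 10 16
f 9 16 19
f 9 19 20
f 10 14 18
f 14 20 13
f 20 19 11
f 19 16 15
f 16 10 17
f 12 18 13
f 12 13 11
f 12 11 15
f 12 15 17
f 12 17 18
f 13 18 14
f 11 13 20
f 15 11 19
f 17 15 16
f 18 17 10



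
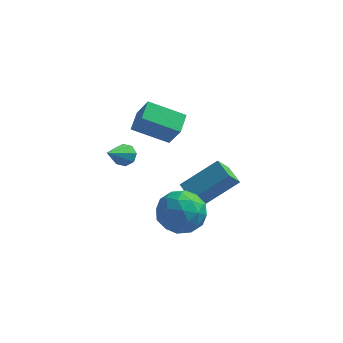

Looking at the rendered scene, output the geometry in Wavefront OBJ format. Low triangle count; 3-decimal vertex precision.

v -2.796 -1.8 3.443
v -2.551 -1.574 3.815
v -3.124 -2.98 4.377
v -2.921 -1.479 3.804
v -3.219 -1.572 3.582
v -3.268 -1.8 3.278
v -3.041 -2.027 3.071
v -2.671 -2.122 3.081
v -2.374 -2.029 3.303
v -2.324 -1.801 3.607
v -0.445 -1.988 1.995
v 0.108 -1.89 1.157
v -1.028 -3.41 1.443
v -0.475 -3.312 0.605
v -0.023 -3.483 1.491
v 0.338 -2.604 1.832
v -1.258 -2.696 0.768
v -0.897 -1.817 1.109
v -0.394 -2.327 0.398
v 0.369 -2.814 0.845
v -1.289 -2.486 1.755
v -0.526 -2.973 2.202
v -0.117 -1.814 1.624
v -0.803 -3.486 0.976
v -0.537 -3.587 1.496
v -0.212 -3.529 1.004
v 0.018 -2.234 2.021
v 0.343 -2.176 1.529
v 0.266 -3.113 1.725
v -1.263 -3.124 1.071
v -0.938 -3.066 0.579
v -0.708 -1.771 1.596
v -0.383 -1.713 1.104
v -1.186 -2.187 0.875
v -0.087 -2.013 0.686
v -0.43 -2.849 0.361
v -0.89 -2.487 0.457
v -0.678 -1.971 0.658
v 0.362 -2.299 0.949
v 0.019 -3.135 0.624
v 0.285 -3.236 1.145
v 0.496 -2.719 1.346
v 0.066 -2.556 0.503
v -0.939 -2.165 1.976
v -1.282 -3.001 1.651
v -1.416 -2.581 1.254
v -1.205 -2.064 1.455
v -0.49 -2.451 2.239
v -0.833 -3.287 1.914
v -0.242 -3.329 1.942
v -0.03 -2.813 2.143
v -0.986 -2.744 2.097
v -3.41 1.537 2.393
v -3.39 2.45 2.721
v -1.948 1.76 1.684
v -1.928 2.672 2.012
v -2.872 1.168 3.388
v -2.852 2.08 3.716
v -1.41 1.39 2.679
v -1.39 2.303 3.007
v -0.793 0.497 -0.017
v -1.106 -0.071 0.744
v 0.505 1.216 1.053
v 0.193 0.648 1.815
v -0.213 -0.168 -0.275
v -0.525 -0.736 0.487
v 1.086 0.551 0.796
v 0.773 -0.017 1.557
f 2 1 4
f 2 4 3
f 4 1 5
f 4 5 3
f 5 1 6
f 5 6 3
f 6 1 7
f 6 7 3
f 7 1 8
f 7 8 3
f 8 1 9
f 8 9 3
f 9 1 10
f 9 10 3
f 10 1 2
f 10 2 3
f 11 48 27
f 48 22 51
f 27 51 16
f 48 51 27
f 11 27 23
f 27 16 28
f 23 28 12
f 27 28 23
f 11 23 32
f 23 12 33
f 32 33 18
f 23 33 32
f 11 32 44
f 32 18 47
f 44 47 21
f 32 47 44
f 11 44 48
f 44 21 52
f 48 52 22
f 44 52 48
f 12 28 39
f 28 16 42
f 39 42 20
f 28 42 39
f 16 51 29
f 51 22 50
f 29 50 15
f 51 50 29
f 22 52 49
f 52 21 45
f 49 45 13
f 52 45 49
f 21 47 46
f 47 18 34
f 46 34 17
f 47 34 46
f 18 33 38
f 33 12 35
f 38 35 19
f 33 35 38
f 14 40 26
f 40 20 41
f 26 41 15
f 40 41 26
f 14 26 24
f 26 15 25
f 24 25 13
f 26 25 24
f 14 24 31
f 24 13 30
f 31 30 17
f 24 30 31
f 14 31 36
f 31 17 37
f 36 37 19
f 31 37 36
f 14 36 40
f 36 19 43
f 40 43 20
f 36 43 40
f 15 41 29
f 41 20 42
f 29 42 16
f 41 42 29
f 13 25 49
f 25 15 50
f 49 50 22
f 25 50 49
f 17 30 46
f 30 13 45
f 46 45 21
f 30 45 46
f 19 37 38
f 37 17 34
f 38 34 18
f 37 34 38
f 20 43 39
f 43 19 35
f 39 35 12
f 43 35 39
f 54 56 53
f 57 54 53
f 53 56 55
f 55 57 53
f 54 60 56
f 58 54 57
f 58 60 54
f 56 60 55
f 59 57 55
f 55 60 59
f 59 58 57
f 60 58 59
f 62 64 61
f 65 62 61
f 61 64 63
f 63 65 61
f 62 68 64
f 66 62 65
f 66 68 62
f 64 68 63
f 67 65 63
f 63 68 67
f 67 66 65
f 68 66 67

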